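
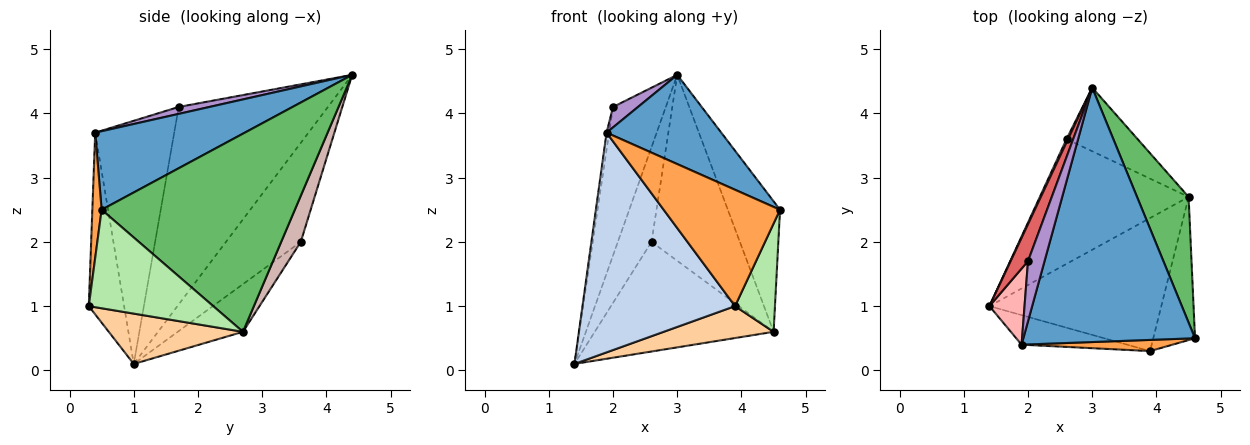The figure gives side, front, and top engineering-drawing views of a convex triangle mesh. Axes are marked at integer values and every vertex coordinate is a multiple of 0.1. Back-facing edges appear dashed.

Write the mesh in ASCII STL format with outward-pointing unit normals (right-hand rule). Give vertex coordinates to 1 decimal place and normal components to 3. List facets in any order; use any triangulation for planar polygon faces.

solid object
 facet normal 0.396 -0.304 0.866
  outer loop
   vertex 1.9 0.4 3.7
   vertex 4.6 0.5 2.5
   vertex 3.0 4.4 4.6
  endloop
 endfacet
 facet normal -0.224 -0.966 -0.130
  outer loop
   vertex 1.9 0.4 3.7
   vertex 1.4 1.0 0.1
   vertex 3.9 0.3 1.0
  endloop
 endfacet
 facet normal 0.079 -0.992 0.095
  outer loop
   vertex 1.9 0.4 3.7
   vertex 3.9 0.3 1.0
   vertex 4.6 0.5 2.5
  endloop
 endfacet
 facet normal 0.274 -0.224 -0.935
  outer loop
   vertex 4.5 2.7 0.6
   vertex 3.9 0.3 1.0
   vertex 1.4 1.0 0.1
  endloop
 endfacet
 facet normal 0.936 0.253 0.244
  outer loop
   vertex 4.5 2.7 0.6
   vertex 3.0 4.4 4.6
   vertex 4.6 0.5 2.5
  endloop
 endfacet
 facet normal 0.883 -0.283 -0.374
  outer loop
   vertex 4.5 2.7 0.6
   vertex 4.6 0.5 2.5
   vertex 3.9 0.3 1.0
  endloop
 endfacet
 facet normal -0.939 0.333 0.083
  outer loop
   vertex 2.0 1.7 4.1
   vertex 3.0 4.4 4.6
   vertex 1.4 1.0 0.1
  endloop
 endfacet
 facet normal -0.989 0.032 0.143
  outer loop
   vertex 2.0 1.7 4.1
   vertex 1.4 1.0 0.1
   vertex 1.9 0.4 3.7
  endloop
 endfacet
 facet normal 0.368 -0.299 0.881
  outer loop
   vertex 2.0 1.7 4.1
   vertex 1.9 0.4 3.7
   vertex 3.0 4.4 4.6
  endloop
 endfacet
 facet normal -0.912 0.411 0.014
  outer loop
   vertex 2.6 3.6 2.0
   vertex 1.4 1.0 0.1
   vertex 3.0 4.4 4.6
  endloop
 endfacet
 facet normal -0.234 0.642 -0.730
  outer loop
   vertex 2.6 3.6 2.0
   vertex 4.5 2.7 0.6
   vertex 1.4 1.0 0.1
  endloop
 endfacet
 facet normal 0.205 0.926 -0.317
  outer loop
   vertex 2.6 3.6 2.0
   vertex 3.0 4.4 4.6
   vertex 4.5 2.7 0.6
  endloop
 endfacet
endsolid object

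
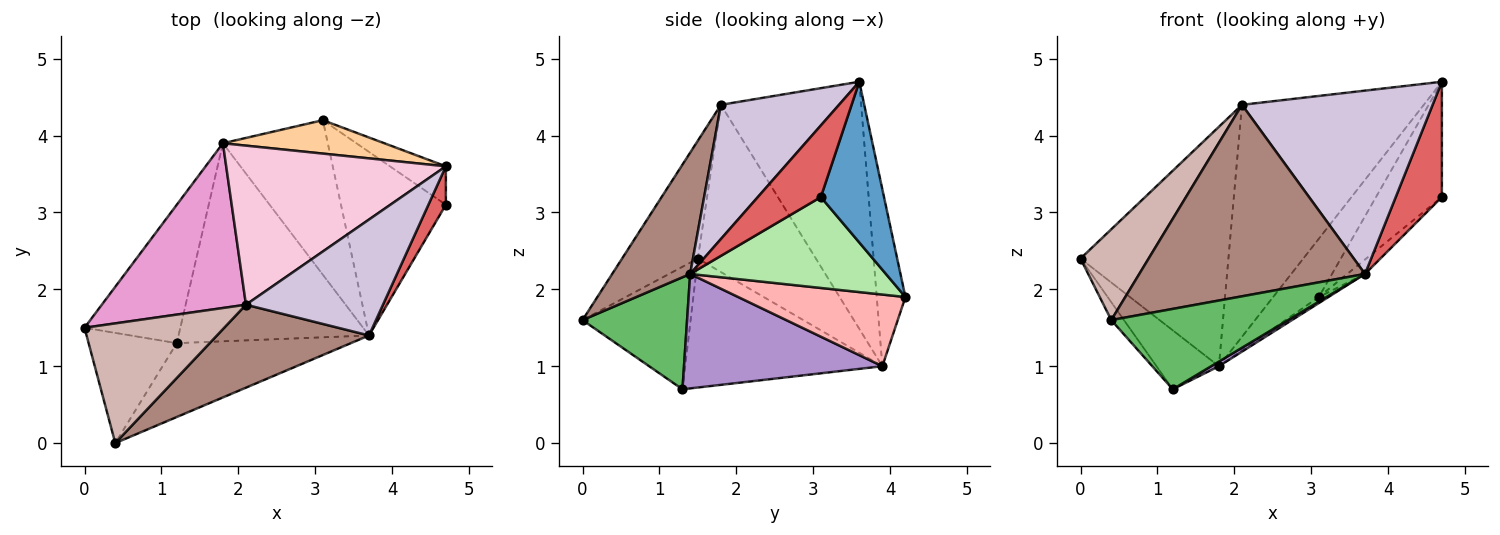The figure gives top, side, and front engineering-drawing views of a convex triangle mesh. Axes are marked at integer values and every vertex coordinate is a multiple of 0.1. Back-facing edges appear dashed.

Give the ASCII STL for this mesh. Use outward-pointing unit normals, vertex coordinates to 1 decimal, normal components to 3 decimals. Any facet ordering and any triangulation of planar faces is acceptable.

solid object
 facet normal 0.673 0.702 -0.234
  outer loop
   vertex 4.7 3.6 4.7
   vertex 4.7 3.1 3.2
   vertex 3.1 4.2 1.9
  endloop
 endfacet
 facet normal -0.808 0.095 -0.582
  outer loop
   vertex 0.4 0.0 1.6
   vertex 0.0 1.5 2.4
   vertex 1.2 1.3 0.7
  endloop
 endfacet
 facet normal -0.778 0.246 -0.578
  outer loop
   vertex 1.8 3.9 1.0
   vertex 1.2 1.3 0.7
   vertex 0.0 1.5 2.4
  endloop
 endfacet
 facet normal -0.478 0.762 0.437
  outer loop
   vertex 1.8 3.9 1.0
   vertex 4.7 3.6 4.7
   vertex 3.1 4.2 1.9
  endloop
 endfacet
 facet normal 0.399 -0.675 -0.620
  outer loop
   vertex 3.7 1.4 2.2
   vertex 0.4 0.0 1.6
   vertex 1.2 1.3 0.7
  endloop
 endfacet
 facet normal 0.654 0.059 -0.754
  outer loop
   vertex 3.7 1.4 2.2
   vertex 3.1 4.2 1.9
   vertex 4.7 3.1 3.2
  endloop
 endfacet
 facet normal 0.792 -0.579 0.193
  outer loop
   vertex 3.7 1.4 2.2
   vertex 4.7 3.1 3.2
   vertex 4.7 3.6 4.7
  endloop
 endfacet
 facet normal 0.564 0.032 -0.825
  outer loop
   vertex 3.7 1.4 2.2
   vertex 1.8 3.9 1.0
   vertex 3.1 4.2 1.9
  endloop
 endfacet
 facet normal 0.515 -0.020 -0.857
  outer loop
   vertex 3.7 1.4 2.2
   vertex 1.2 1.3 0.7
   vertex 1.8 3.9 1.0
  endloop
 endfacet
 facet normal 0.464 -0.749 0.473
  outer loop
   vertex 2.1 1.8 4.4
   vertex 3.7 1.4 2.2
   vertex 4.7 3.6 4.7
  endloop
 endfacet
 facet normal 0.302 -0.875 0.379
  outer loop
   vertex 2.1 1.8 4.4
   vertex 0.4 0.0 1.6
   vertex 3.7 1.4 2.2
  endloop
 endfacet
 facet normal -0.558 -0.501 0.661
  outer loop
   vertex 2.1 1.8 4.4
   vertex 0.0 1.5 2.4
   vertex 0.4 0.0 1.6
  endloop
 endfacet
 facet normal -0.549 0.688 0.474
  outer loop
   vertex 2.1 1.8 4.4
   vertex 1.8 3.9 1.0
   vertex 0.0 1.5 2.4
  endloop
 endfacet
 facet normal -0.537 0.696 0.477
  outer loop
   vertex 2.1 1.8 4.4
   vertex 4.7 3.6 4.7
   vertex 1.8 3.9 1.0
  endloop
 endfacet
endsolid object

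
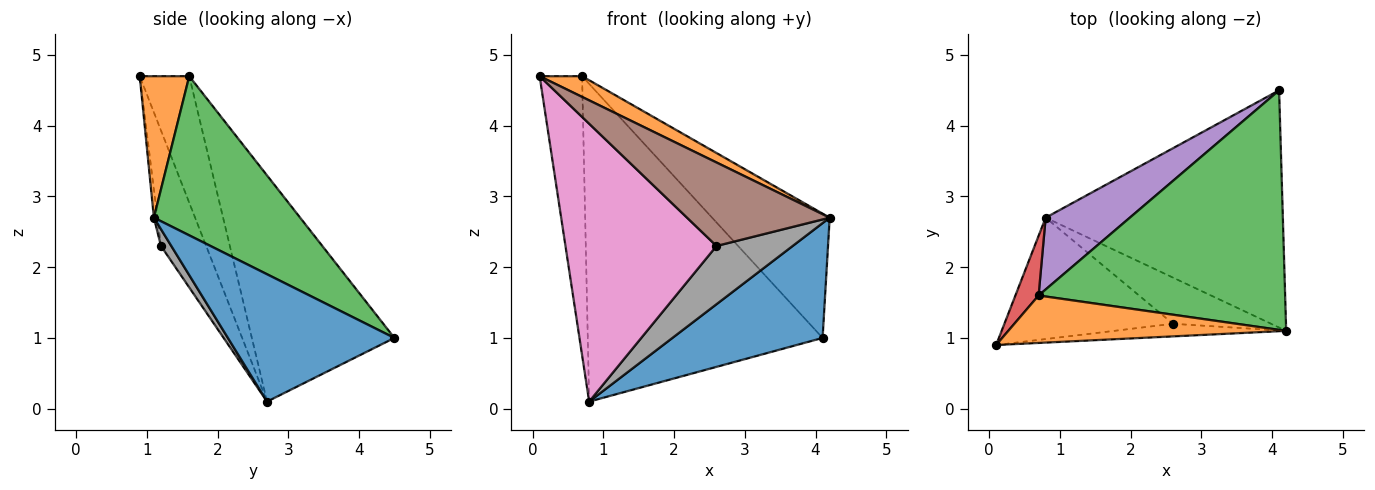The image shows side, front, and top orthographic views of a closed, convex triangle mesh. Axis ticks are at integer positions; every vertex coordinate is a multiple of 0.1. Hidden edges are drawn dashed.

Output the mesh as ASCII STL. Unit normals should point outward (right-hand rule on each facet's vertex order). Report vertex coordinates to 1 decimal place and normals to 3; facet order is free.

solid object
 facet normal 0.435 -0.392 -0.810
  outer loop
   vertex 0.8 2.7 0.1
   vertex 4.1 4.5 1.0
   vertex 4.2 1.1 2.7
  endloop
 endfacet
 facet normal 0.423 -0.362 0.831
  outer loop
   vertex 0.7 1.6 4.7
   vertex 0.1 0.9 4.7
   vertex 4.2 1.1 2.7
  endloop
 endfacet
 facet normal 0.497 0.400 0.770
  outer loop
   vertex 0.7 1.6 4.7
   vertex 4.2 1.1 2.7
   vertex 4.1 4.5 1.0
  endloop
 endfacet
 facet normal -0.752 0.645 0.138
  outer loop
   vertex 0.7 1.6 4.7
   vertex 0.8 2.7 0.1
   vertex 0.1 0.9 4.7
  endloop
 endfacet
 facet normal -0.510 0.839 0.190
  outer loop
   vertex 0.7 1.6 4.7
   vertex 4.1 4.5 1.0
   vertex 0.8 2.7 0.1
  endloop
 endfacet
 facet normal -0.025 -0.989 -0.149
  outer loop
   vertex 2.6 1.2 2.3
   vertex 4.2 1.1 2.7
   vertex 0.1 0.9 4.7
  endloop
 endfacet
 facet normal -0.265 -0.884 -0.386
  outer loop
   vertex 2.6 1.2 2.3
   vertex 0.1 0.9 4.7
   vertex 0.8 2.7 0.1
  endloop
 endfacet
 facet normal 0.106 -0.779 -0.618
  outer loop
   vertex 2.6 1.2 2.3
   vertex 0.8 2.7 0.1
   vertex 4.2 1.1 2.7
  endloop
 endfacet
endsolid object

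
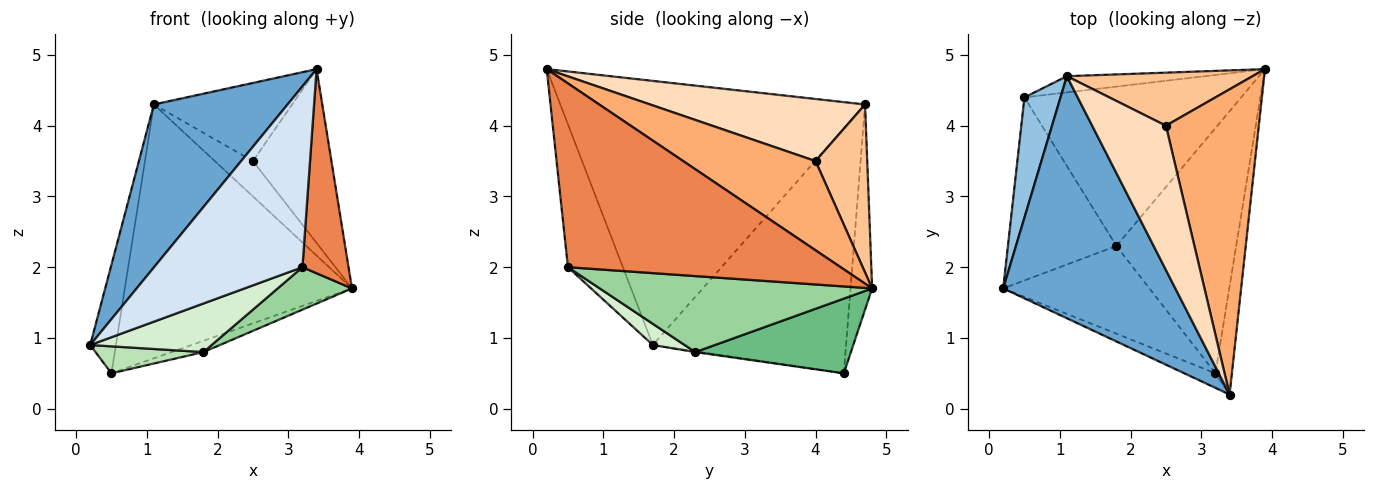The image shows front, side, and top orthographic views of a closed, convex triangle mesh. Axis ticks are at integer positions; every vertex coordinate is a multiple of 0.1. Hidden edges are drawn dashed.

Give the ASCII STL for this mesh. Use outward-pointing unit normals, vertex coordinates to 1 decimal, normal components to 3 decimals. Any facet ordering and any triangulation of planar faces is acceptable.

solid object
 facet normal -0.786 -0.345 0.513
  outer loop
   vertex 1.1 4.7 4.3
   vertex 0.2 1.7 0.9
   vertex 3.4 0.2 4.8
  endloop
 endfacet
 facet normal -0.981 0.130 0.145
  outer loop
   vertex 1.1 4.7 4.3
   vertex 0.5 4.4 0.5
   vertex 0.2 1.7 0.9
  endloop
 endfacet
 facet normal -0.094 0.993 -0.064
  outer loop
   vertex 1.1 4.7 4.3
   vertex 3.9 4.8 1.7
   vertex 0.5 4.4 0.5
  endloop
 endfacet
 facet normal -0.346 -0.935 -0.075
  outer loop
   vertex 3.2 0.5 2.0
   vertex 3.4 0.2 4.8
   vertex 0.2 1.7 0.9
  endloop
 endfacet
 facet normal 0.982 -0.166 -0.088
  outer loop
   vertex 3.2 0.5 2.0
   vertex 3.9 4.8 1.7
   vertex 3.4 0.2 4.8
  endloop
 endfacet
 facet normal 0.641 0.380 0.667
  outer loop
   vertex 2.5 4.0 3.5
   vertex 3.4 0.2 4.8
   vertex 3.9 4.8 1.7
  endloop
 endfacet
 facet normal 0.601 0.443 0.665
  outer loop
   vertex 2.5 4.0 3.5
   vertex 3.9 4.8 1.7
   vertex 1.1 4.7 4.3
  endloop
 endfacet
 facet normal 0.595 0.383 0.707
  outer loop
   vertex 2.5 4.0 3.5
   vertex 1.1 4.7 4.3
   vertex 3.4 0.2 4.8
  endloop
 endfacet
 facet normal 0.325 0.067 -0.943
  outer loop
   vertex 1.8 2.3 0.8
   vertex 0.5 4.4 0.5
   vertex 3.9 4.8 1.7
  endloop
 endfacet
 facet normal 0.530 -0.145 -0.835
  outer loop
   vertex 1.8 2.3 0.8
   vertex 3.9 4.8 1.7
   vertex 3.2 0.5 2.0
  endloop
 endfacet
 facet normal -0.007 -0.146 -0.989
  outer loop
   vertex 1.8 2.3 0.8
   vertex 0.2 1.7 0.9
   vertex 0.5 4.4 0.5
  endloop
 endfacet
 facet normal 0.126 -0.481 -0.868
  outer loop
   vertex 1.8 2.3 0.8
   vertex 3.2 0.5 2.0
   vertex 0.2 1.7 0.9
  endloop
 endfacet
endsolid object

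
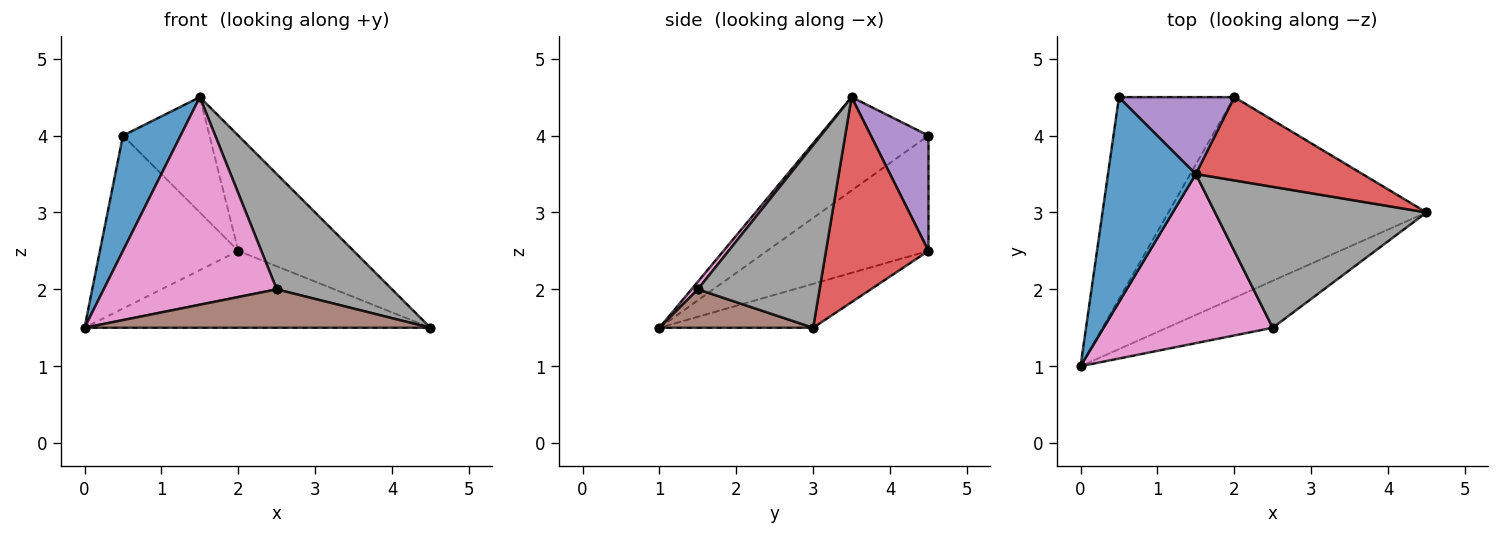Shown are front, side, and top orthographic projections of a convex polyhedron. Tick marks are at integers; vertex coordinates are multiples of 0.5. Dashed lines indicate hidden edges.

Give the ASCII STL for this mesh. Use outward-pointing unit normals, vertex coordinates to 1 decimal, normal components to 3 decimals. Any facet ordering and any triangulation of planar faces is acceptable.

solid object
 facet normal -0.679 -0.360 0.639
  outer loop
   vertex 1.5 3.5 4.5
   vertex 0.5 4.5 4.0
   vertex 0.0 1.0 1.5
  endloop
 endfacet
 facet normal -0.157 0.353 -0.922
  outer loop
   vertex 2.0 4.5 2.5
   vertex 4.5 3.0 1.5
   vertex 0.0 1.0 1.5
  endloop
 endfacet
 facet normal -0.605 0.518 -0.605
  outer loop
   vertex 2.0 4.5 2.5
   vertex 0.0 1.0 1.5
   vertex 0.5 4.5 4.0
  endloop
 endfacet
 facet normal 0.585 0.658 0.475
  outer loop
   vertex 2.0 4.5 2.5
   vertex 1.5 3.5 4.5
   vertex 4.5 3.0 1.5
  endloop
 endfacet
 facet normal 0.485 0.728 0.485
  outer loop
   vertex 2.0 4.5 2.5
   vertex 0.5 4.5 4.0
   vertex 1.5 3.5 4.5
  endloop
 endfacet
 facet normal 0.271 -0.610 -0.745
  outer loop
   vertex 2.5 1.5 2.0
   vertex 0.0 1.0 1.5
   vertex 4.5 3.0 1.5
  endloop
 endfacet
 facet normal 0.029 -0.775 0.631
  outer loop
   vertex 2.5 1.5 2.0
   vertex 1.5 3.5 4.5
   vertex 0.0 1.0 1.5
  endloop
 endfacet
 facet normal 0.556 -0.526 0.643
  outer loop
   vertex 2.5 1.5 2.0
   vertex 4.5 3.0 1.5
   vertex 1.5 3.5 4.5
  endloop
 endfacet
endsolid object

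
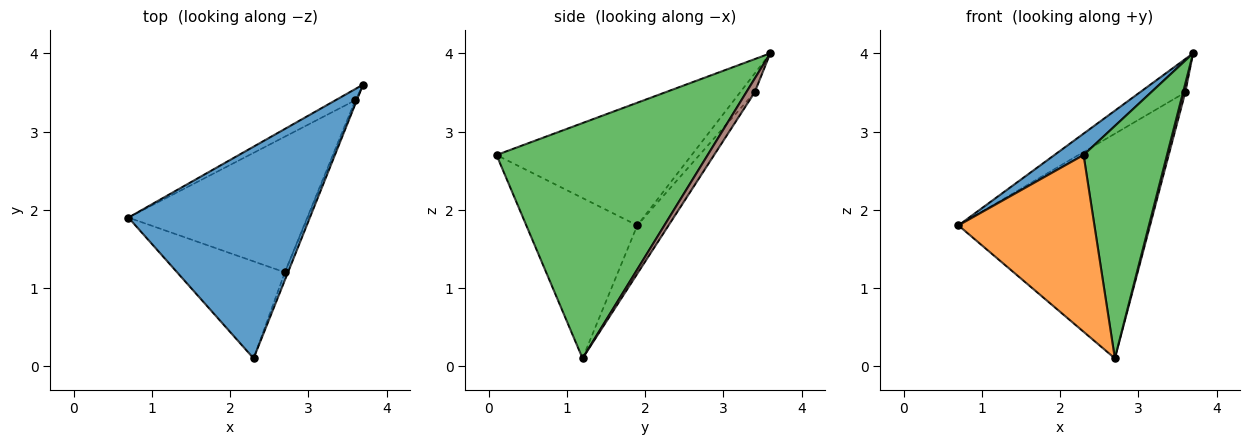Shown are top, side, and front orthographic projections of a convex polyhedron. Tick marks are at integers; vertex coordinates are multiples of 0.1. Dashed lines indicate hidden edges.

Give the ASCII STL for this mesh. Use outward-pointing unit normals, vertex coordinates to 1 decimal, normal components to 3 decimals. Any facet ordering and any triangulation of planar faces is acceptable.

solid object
 facet normal -0.558 -0.083 0.826
  outer loop
   vertex 2.3 0.1 2.7
   vertex 3.7 3.6 4.0
   vertex 0.7 1.9 1.8
  endloop
 endfacet
 facet normal -0.582 -0.713 -0.391
  outer loop
   vertex 2.7 1.2 0.1
   vertex 2.3 0.1 2.7
   vertex 0.7 1.9 1.8
  endloop
 endfacet
 facet normal 0.930 -0.367 -0.012
  outer loop
   vertex 2.7 1.2 0.1
   vertex 3.7 3.6 4.0
   vertex 2.3 0.1 2.7
  endloop
 endfacet
 facet normal -0.291 0.907 -0.305
  outer loop
   vertex 3.6 3.4 3.5
   vertex 0.7 1.9 1.8
   vertex 3.7 3.6 4.0
  endloop
 endfacet
 facet normal -0.138 0.848 -0.512
  outer loop
   vertex 3.6 3.4 3.5
   vertex 2.7 1.2 0.1
   vertex 0.7 1.9 1.8
  endloop
 endfacet
 facet normal 0.963 -0.252 -0.092
  outer loop
   vertex 3.6 3.4 3.5
   vertex 3.7 3.6 4.0
   vertex 2.7 1.2 0.1
  endloop
 endfacet
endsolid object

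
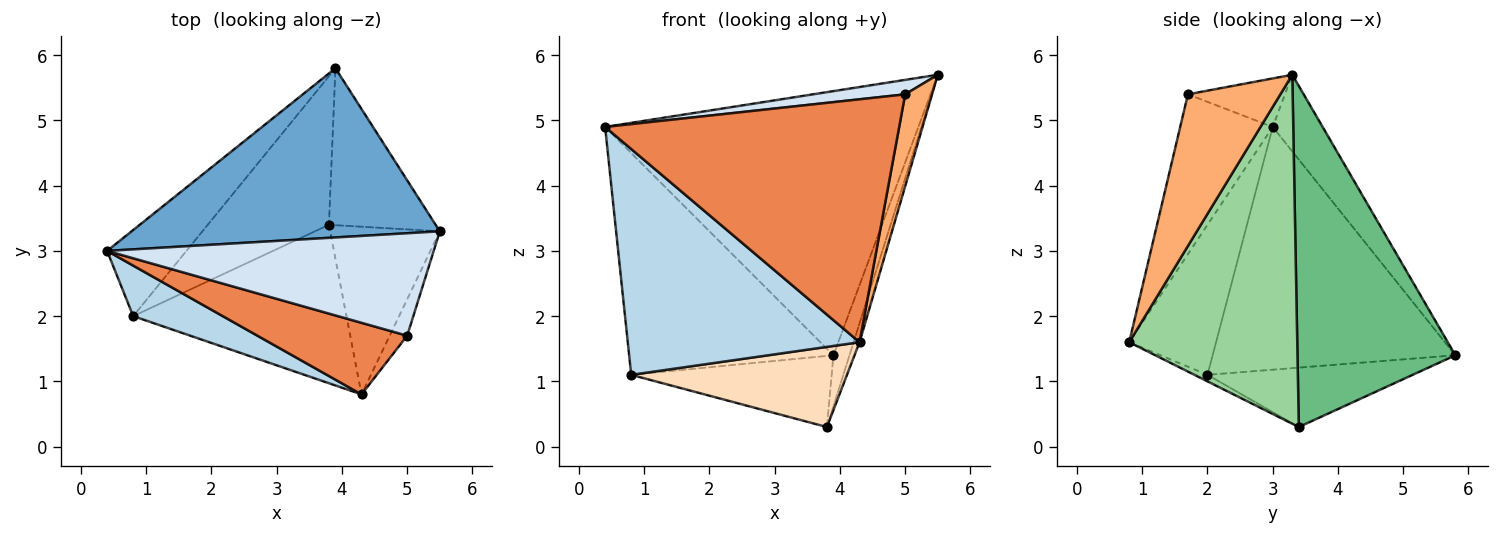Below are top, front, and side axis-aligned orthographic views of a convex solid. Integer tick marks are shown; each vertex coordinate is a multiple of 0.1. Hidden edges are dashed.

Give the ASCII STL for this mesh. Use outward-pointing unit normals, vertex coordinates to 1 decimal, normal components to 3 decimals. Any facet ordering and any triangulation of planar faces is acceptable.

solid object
 facet normal -0.133 0.835 0.535
  outer loop
   vertex 3.9 5.8 1.4
   vertex 0.4 3.0 4.9
   vertex 5.5 3.3 5.7
  endloop
 endfacet
 facet normal -0.742 0.625 -0.243
  outer loop
   vertex 0.8 2.0 1.1
   vertex 0.4 3.0 4.9
   vertex 3.9 5.8 1.4
  endloop
 endfacet
 facet normal -0.344 -0.916 0.205
  outer loop
   vertex 0.8 2.0 1.1
   vertex 4.3 0.8 1.6
   vertex 0.4 3.0 4.9
  endloop
 endfacet
 facet normal -0.146 -0.138 0.980
  outer loop
   vertex 5.0 1.7 5.4
   vertex 5.5 3.3 5.7
   vertex 0.4 3.0 4.9
  endloop
 endfacet
 facet normal -0.289 -0.918 0.271
  outer loop
   vertex 5.0 1.7 5.4
   vertex 0.4 3.0 4.9
   vertex 4.3 0.8 1.6
  endloop
 endfacet
 facet normal 0.954 -0.278 -0.110
  outer loop
   vertex 5.0 1.7 5.4
   vertex 4.3 0.8 1.6
   vertex 5.5 3.3 5.7
  endloop
 endfacet
 facet normal -0.404 0.395 -0.825
  outer loop
   vertex 3.8 3.4 0.3
   vertex 0.8 2.0 1.1
   vertex 3.9 5.8 1.4
  endloop
 endfacet
 facet normal -0.027 -0.451 -0.892
  outer loop
   vertex 3.8 3.4 0.3
   vertex 4.3 0.8 1.6
   vertex 0.8 2.0 1.1
  endloop
 endfacet
 facet normal 0.950 0.097 -0.297
  outer loop
   vertex 3.8 3.4 0.3
   vertex 3.9 5.8 1.4
   vertex 5.5 3.3 5.7
  endloop
 endfacet
 facet normal 0.953 0.034 -0.300
  outer loop
   vertex 3.8 3.4 0.3
   vertex 5.5 3.3 5.7
   vertex 4.3 0.8 1.6
  endloop
 endfacet
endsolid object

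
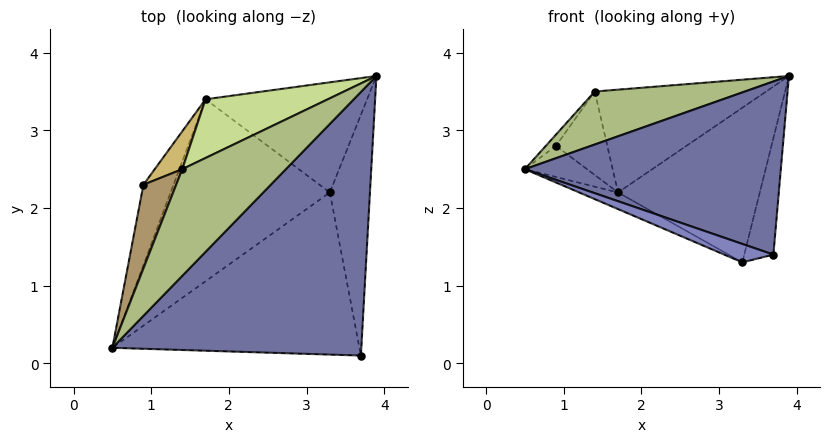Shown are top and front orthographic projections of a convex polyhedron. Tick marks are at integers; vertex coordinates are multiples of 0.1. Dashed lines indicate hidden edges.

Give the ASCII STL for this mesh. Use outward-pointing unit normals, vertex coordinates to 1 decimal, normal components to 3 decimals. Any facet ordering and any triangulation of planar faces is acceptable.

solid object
 facet normal 0.261 -0.530 0.807
  outer loop
   vertex 3.7 0.1 1.4
   vertex 3.9 3.7 3.7
   vertex 0.5 0.2 2.5
  endloop
 endfacet
 facet normal -0.326 -0.107 -0.939
  outer loop
   vertex 3.3 2.2 1.3
   vertex 3.7 0.1 1.4
   vertex 0.5 0.2 2.5
  endloop
 endfacet
 facet normal 0.929 0.161 -0.333
  outer loop
   vertex 3.3 2.2 1.3
   vertex 3.9 3.7 3.7
   vertex 3.7 0.1 1.4
  endloop
 endfacet
 facet normal -0.441 0.082 -0.894
  outer loop
   vertex 1.7 3.4 2.2
   vertex 3.3 2.2 1.3
   vertex 0.5 0.2 2.5
  endloop
 endfacet
 facet normal 0.274 0.783 -0.558
  outer loop
   vertex 1.7 3.4 2.2
   vertex 3.9 3.7 3.7
   vertex 3.3 2.2 1.3
  endloop
 endfacet
 facet normal 0.141 -0.440 0.887
  outer loop
   vertex 1.4 2.5 3.5
   vertex 0.5 0.2 2.5
   vertex 3.9 3.7 3.7
  endloop
 endfacet
 facet normal -0.415 0.790 0.451
  outer loop
   vertex 1.4 2.5 3.5
   vertex 3.9 3.7 3.7
   vertex 1.7 3.4 2.2
  endloop
 endfacet
 facet normal -0.767 0.232 -0.598
  outer loop
   vertex 0.9 2.3 2.8
   vertex 1.7 3.4 2.2
   vertex 0.5 0.2 2.5
  endloop
 endfacet
 facet normal -0.822 0.076 0.565
  outer loop
   vertex 0.9 2.3 2.8
   vertex 0.5 0.2 2.5
   vertex 1.4 2.5 3.5
  endloop
 endfacet
 facet normal -0.686 0.663 0.301
  outer loop
   vertex 0.9 2.3 2.8
   vertex 1.4 2.5 3.5
   vertex 1.7 3.4 2.2
  endloop
 endfacet
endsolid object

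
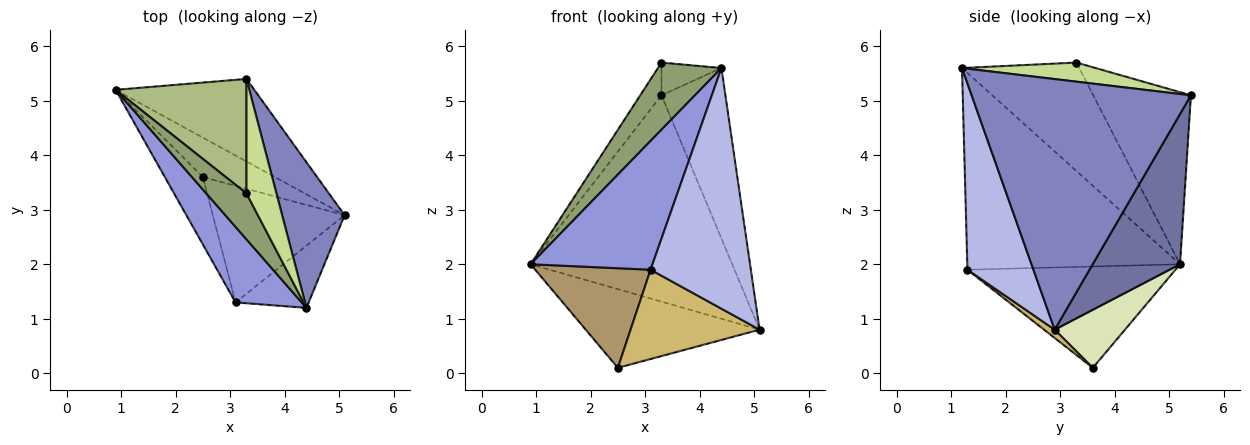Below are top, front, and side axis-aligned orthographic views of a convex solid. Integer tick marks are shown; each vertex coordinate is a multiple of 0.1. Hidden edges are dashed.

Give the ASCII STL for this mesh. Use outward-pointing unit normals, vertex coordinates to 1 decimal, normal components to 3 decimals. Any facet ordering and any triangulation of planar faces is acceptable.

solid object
 facet normal 0.373 0.861 -0.345
  outer loop
   vertex 3.3 5.4 5.1
   vertex 5.1 2.9 0.8
   vertex 0.9 5.2 2.0
  endloop
 endfacet
 facet normal 0.934 0.272 0.233
  outer loop
   vertex 3.3 5.4 5.1
   vertex 4.4 1.2 5.6
   vertex 5.1 2.9 0.8
  endloop
 endfacet
 facet normal -0.833 -0.477 0.280
  outer loop
   vertex 3.1 1.3 1.9
   vertex 4.4 1.2 5.6
   vertex 0.9 5.2 2.0
  endloop
 endfacet
 facet normal 0.537 -0.817 -0.211
  outer loop
   vertex 3.1 1.3 1.9
   vertex 5.1 2.9 0.8
   vertex 4.4 1.2 5.6
  endloop
 endfacet
 facet normal -0.836 -0.453 0.310
  outer loop
   vertex 3.3 3.3 5.7
   vertex 0.9 5.2 2.0
   vertex 4.4 1.2 5.6
  endloop
 endfacet
 facet normal -0.784 0.170 0.596
  outer loop
   vertex 3.3 3.3 5.7
   vertex 3.3 5.4 5.1
   vertex 0.9 5.2 2.0
  endloop
 endfacet
 facet normal 0.522 0.234 0.820
  outer loop
   vertex 3.3 3.3 5.7
   vertex 4.4 1.2 5.6
   vertex 3.3 5.4 5.1
  endloop
 endfacet
 facet normal 0.340 0.841 -0.422
  outer loop
   vertex 2.5 3.6 0.1
   vertex 0.9 5.2 2.0
   vertex 5.1 2.9 0.8
  endloop
 endfacet
 facet normal -0.831 -0.461 -0.312
  outer loop
   vertex 2.5 3.6 0.1
   vertex 3.1 1.3 1.9
   vertex 0.9 5.2 2.0
  endloop
 endfacet
 facet normal 0.050 -0.607 -0.793
  outer loop
   vertex 2.5 3.6 0.1
   vertex 5.1 2.9 0.8
   vertex 3.1 1.3 1.9
  endloop
 endfacet
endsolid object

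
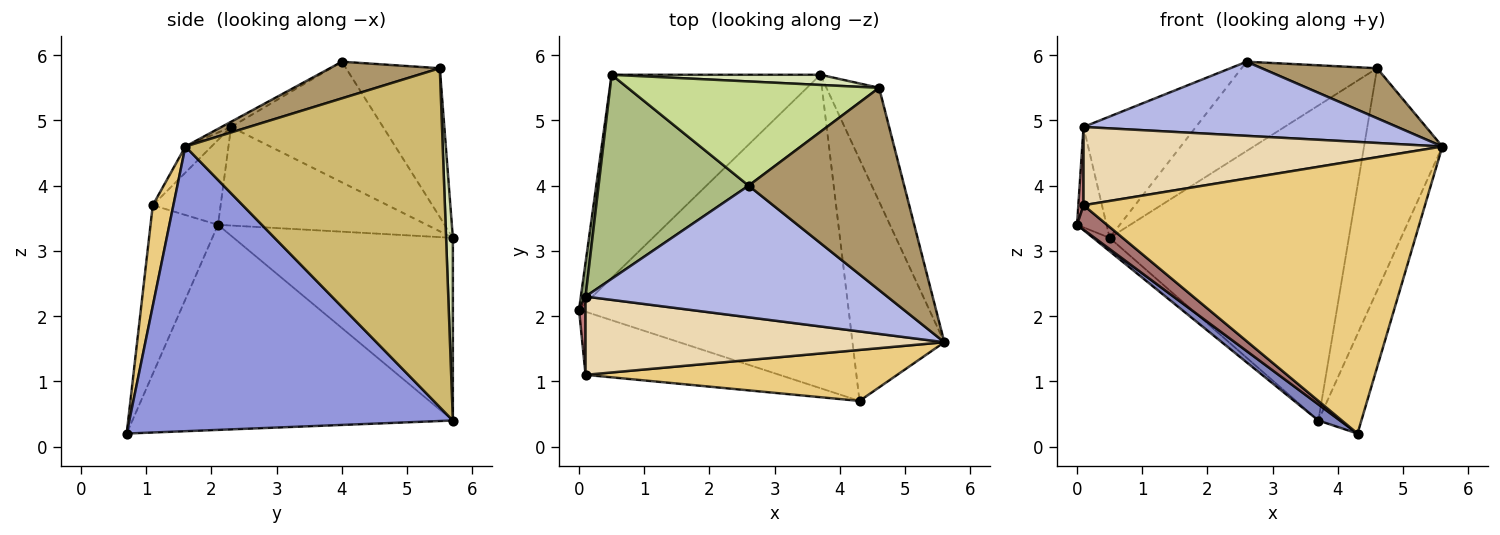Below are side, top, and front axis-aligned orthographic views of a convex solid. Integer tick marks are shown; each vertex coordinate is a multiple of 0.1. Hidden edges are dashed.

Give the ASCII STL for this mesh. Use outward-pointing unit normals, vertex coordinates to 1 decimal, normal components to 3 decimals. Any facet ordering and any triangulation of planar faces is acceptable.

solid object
 facet normal -0.658 0.050 -0.752
  outer loop
   vertex 3.7 5.7 0.4
   vertex 0.0 2.1 3.4
   vertex 0.5 5.7 3.2
  endloop
 endfacet
 facet normal -0.605 -0.041 -0.795
  outer loop
   vertex 3.7 5.7 0.4
   vertex 4.3 0.7 0.2
   vertex 0.0 2.1 3.4
  endloop
 endfacet
 facet normal 0.944 0.125 -0.305
  outer loop
   vertex 3.7 5.7 0.4
   vertex 5.6 1.6 4.6
   vertex 4.3 0.7 0.2
  endloop
 endfacet
 facet normal -0.015 -0.491 0.871
  outer loop
   vertex 0.1 2.3 4.9
   vertex 5.6 1.6 4.6
   vertex 2.6 4.0 5.9
  endloop
 endfacet
 facet normal -0.989 0.140 0.047
  outer loop
   vertex 0.1 2.3 4.9
   vertex 0.5 5.7 3.2
   vertex 0.0 2.1 3.4
  endloop
 endfacet
 facet normal -0.569 0.420 0.707
  outer loop
   vertex 0.1 2.3 4.9
   vertex 2.6 4.0 5.9
   vertex 0.5 5.7 3.2
  endloop
 endfacet
 facet normal -0.410 0.593 0.693
  outer loop
   vertex 4.6 5.5 5.8
   vertex 0.5 5.7 3.2
   vertex 2.6 4.0 5.9
  endloop
 endfacet
 facet normal 0.028 0.999 0.032
  outer loop
   vertex 4.6 5.5 5.8
   vertex 3.7 5.7 0.4
   vertex 0.5 5.7 3.2
  endloop
 endfacet
 facet normal 0.223 -0.234 0.946
  outer loop
   vertex 4.6 5.5 5.8
   vertex 2.6 4.0 5.9
   vertex 5.6 1.6 4.6
  endloop
 endfacet
 facet normal 0.946 0.288 -0.147
  outer loop
   vertex 4.6 5.5 5.8
   vertex 5.6 1.6 4.6
   vertex 3.7 5.7 0.4
  endloop
 endfacet
 facet normal 0.059 -0.981 0.183
  outer loop
   vertex 0.1 1.1 3.7
   vertex 4.3 0.7 0.2
   vertex 5.6 1.6 4.6
  endloop
 endfacet
 facet normal -0.051 -0.706 0.706
  outer loop
   vertex 0.1 1.1 3.7
   vertex 5.6 1.6 4.6
   vertex 0.1 2.3 4.9
  endloop
 endfacet
 facet normal -0.630 -0.280 -0.724
  outer loop
   vertex 0.1 1.1 3.7
   vertex 0.0 2.1 3.4
   vertex 4.3 0.7 0.2
  endloop
 endfacet
 facet normal -0.994 -0.076 0.076
  outer loop
   vertex 0.1 1.1 3.7
   vertex 0.1 2.3 4.9
   vertex 0.0 2.1 3.4
  endloop
 endfacet
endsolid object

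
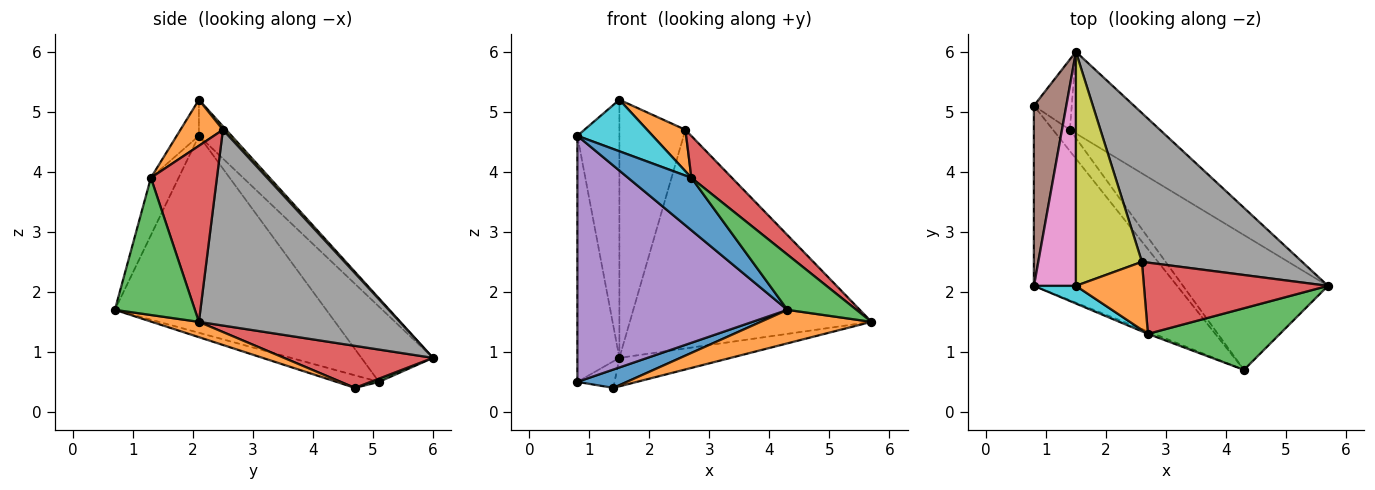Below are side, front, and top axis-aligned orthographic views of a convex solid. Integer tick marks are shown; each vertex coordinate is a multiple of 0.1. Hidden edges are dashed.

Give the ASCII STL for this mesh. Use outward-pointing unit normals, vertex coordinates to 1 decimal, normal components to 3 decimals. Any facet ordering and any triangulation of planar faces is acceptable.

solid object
 facet normal -0.490 -0.570 -0.660
  outer loop
   vertex 1.4 4.7 0.4
   vertex 4.3 0.7 1.7
   vertex 0.8 5.1 0.5
  endloop
 endfacet
 facet normal 0.102 -0.240 -0.965
  outer loop
   vertex 1.4 4.7 0.4
   vertex 5.7 2.1 1.5
   vertex 4.3 0.7 1.7
  endloop
 endfacet
 facet normal 0.080 0.353 -0.932
  outer loop
   vertex 1.4 4.7 0.4
   vertex 0.8 5.1 0.5
   vertex 1.5 6.0 0.9
  endloop
 endfacet
 facet normal 0.403 0.301 -0.864
  outer loop
   vertex 1.4 4.7 0.4
   vertex 1.5 6.0 0.9
   vertex 5.7 2.1 1.5
  endloop
 endfacet
 facet normal -0.630 -0.626 -0.458
  outer loop
   vertex 0.8 2.1 4.6
   vertex 0.8 5.1 0.5
   vertex 4.3 0.7 1.7
  endloop
 endfacet
 facet normal -0.809 0.475 0.347
  outer loop
   vertex 0.8 2.1 4.6
   vertex 1.5 6.0 0.9
   vertex 0.8 5.1 0.5
  endloop
 endfacet
 facet normal -0.499 0.642 0.582
  outer loop
   vertex 0.8 2.1 4.6
   vertex 1.5 2.1 5.2
   vertex 1.5 6.0 0.9
  endloop
 endfacet
 facet normal 0.566 0.681 0.464
  outer loop
   vertex 2.6 2.5 4.7
   vertex 5.7 2.1 1.5
   vertex 1.5 6.0 0.9
  endloop
 endfacet
 facet normal 0.036 0.740 0.671
  outer loop
   vertex 2.6 2.5 4.7
   vertex 1.5 6.0 0.9
   vertex 1.5 2.1 5.2
  endloop
 endfacet
 facet normal -0.268 -0.911 0.313
  outer loop
   vertex 2.7 1.3 3.9
   vertex 1.5 2.1 5.2
   vertex 0.8 2.1 4.6
  endloop
 endfacet
 facet normal -0.401 -0.915 -0.042
  outer loop
   vertex 2.7 1.3 3.9
   vertex 0.8 2.1 4.6
   vertex 4.3 0.7 1.7
  endloop
 endfacet
 facet normal 0.500 -0.451 0.739
  outer loop
   vertex 2.7 1.3 3.9
   vertex 2.6 2.5 4.7
   vertex 1.5 2.1 5.2
  endloop
 endfacet
 facet normal 0.612 -0.528 0.589
  outer loop
   vertex 2.7 1.3 3.9
   vertex 4.3 0.7 1.7
   vertex 5.7 2.1 1.5
  endloop
 endfacet
 facet normal 0.636 -0.390 0.665
  outer loop
   vertex 2.7 1.3 3.9
   vertex 5.7 2.1 1.5
   vertex 2.6 2.5 4.7
  endloop
 endfacet
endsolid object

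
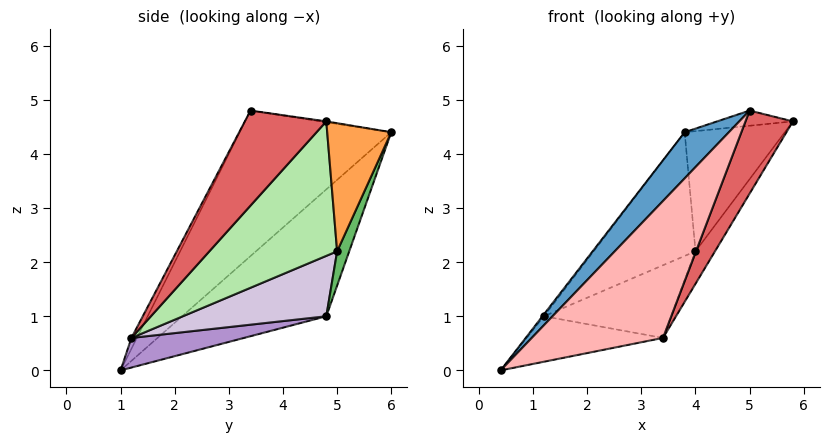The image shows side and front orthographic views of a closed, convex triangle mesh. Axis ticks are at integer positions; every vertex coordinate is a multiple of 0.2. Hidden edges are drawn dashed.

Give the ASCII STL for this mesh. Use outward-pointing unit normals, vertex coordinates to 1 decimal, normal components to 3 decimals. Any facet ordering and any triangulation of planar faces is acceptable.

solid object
 facet normal -0.659 -0.192 0.727
  outer loop
   vertex 5.0 3.4 4.8
   vertex 3.8 6.0 4.4
   vertex 0.4 1.0 0.0
  endloop
 endfacet
 facet normal -0.011 0.147 0.989
  outer loop
   vertex 5.0 3.4 4.8
   vertex 5.8 4.8 4.6
   vertex 3.8 6.0 4.4
  endloop
 endfacet
 facet normal 0.511 0.799 -0.317
  outer loop
   vertex 4.0 5.0 2.2
   vertex 3.8 6.0 4.4
   vertex 5.8 4.8 4.6
  endloop
 endfacet
 facet normal -0.796 0.008 0.606
  outer loop
   vertex 1.2 4.8 1.0
   vertex 0.4 1.0 0.0
   vertex 3.8 6.0 4.4
  endloop
 endfacet
 facet normal 0.108 0.909 -0.403
  outer loop
   vertex 1.2 4.8 1.0
   vertex 3.8 6.0 4.4
   vertex 4.0 5.0 2.2
  endloop
 endfacet
 facet normal 0.799 0.122 -0.589
  outer loop
   vertex 3.4 1.2 0.6
   vertex 4.0 5.0 2.2
   vertex 5.8 4.8 4.6
  endloop
 endfacet
 facet normal 0.862 -0.502 -0.065
  outer loop
   vertex 3.4 1.2 0.6
   vertex 5.8 4.8 4.6
   vertex 5.0 3.4 4.8
  endloop
 endfacet
 facet normal -0.036 -0.880 0.475
  outer loop
   vertex 3.4 1.2 0.6
   vertex 5.0 3.4 4.8
   vertex 0.4 1.0 0.0
  endloop
 endfacet
 facet normal 0.178 0.215 -0.960
  outer loop
   vertex 3.4 1.2 0.6
   vertex 0.4 1.0 0.0
   vertex 1.2 4.8 1.0
  endloop
 endfacet
 facet normal 0.355 0.315 -0.880
  outer loop
   vertex 3.4 1.2 0.6
   vertex 1.2 4.8 1.0
   vertex 4.0 5.0 2.2
  endloop
 endfacet
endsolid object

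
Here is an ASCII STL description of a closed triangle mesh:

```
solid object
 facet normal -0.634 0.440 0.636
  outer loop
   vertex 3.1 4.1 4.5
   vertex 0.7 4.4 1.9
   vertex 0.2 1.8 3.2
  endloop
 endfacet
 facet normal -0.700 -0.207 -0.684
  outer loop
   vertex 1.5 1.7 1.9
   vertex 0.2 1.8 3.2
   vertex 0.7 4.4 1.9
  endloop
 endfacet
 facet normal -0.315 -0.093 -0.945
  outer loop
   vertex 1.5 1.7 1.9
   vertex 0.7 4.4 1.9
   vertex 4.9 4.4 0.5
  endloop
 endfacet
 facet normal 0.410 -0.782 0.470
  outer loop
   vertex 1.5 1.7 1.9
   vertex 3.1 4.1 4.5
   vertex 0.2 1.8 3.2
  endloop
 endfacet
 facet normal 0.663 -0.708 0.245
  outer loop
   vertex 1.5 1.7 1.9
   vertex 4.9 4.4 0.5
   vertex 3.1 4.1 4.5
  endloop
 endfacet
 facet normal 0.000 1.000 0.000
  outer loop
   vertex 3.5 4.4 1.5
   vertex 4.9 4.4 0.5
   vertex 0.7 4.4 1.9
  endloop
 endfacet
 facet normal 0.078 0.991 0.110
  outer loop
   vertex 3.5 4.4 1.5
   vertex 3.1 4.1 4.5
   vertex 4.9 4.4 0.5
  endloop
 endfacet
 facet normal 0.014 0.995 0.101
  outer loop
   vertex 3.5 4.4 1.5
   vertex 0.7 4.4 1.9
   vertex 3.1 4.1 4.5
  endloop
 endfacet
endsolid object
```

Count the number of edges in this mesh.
12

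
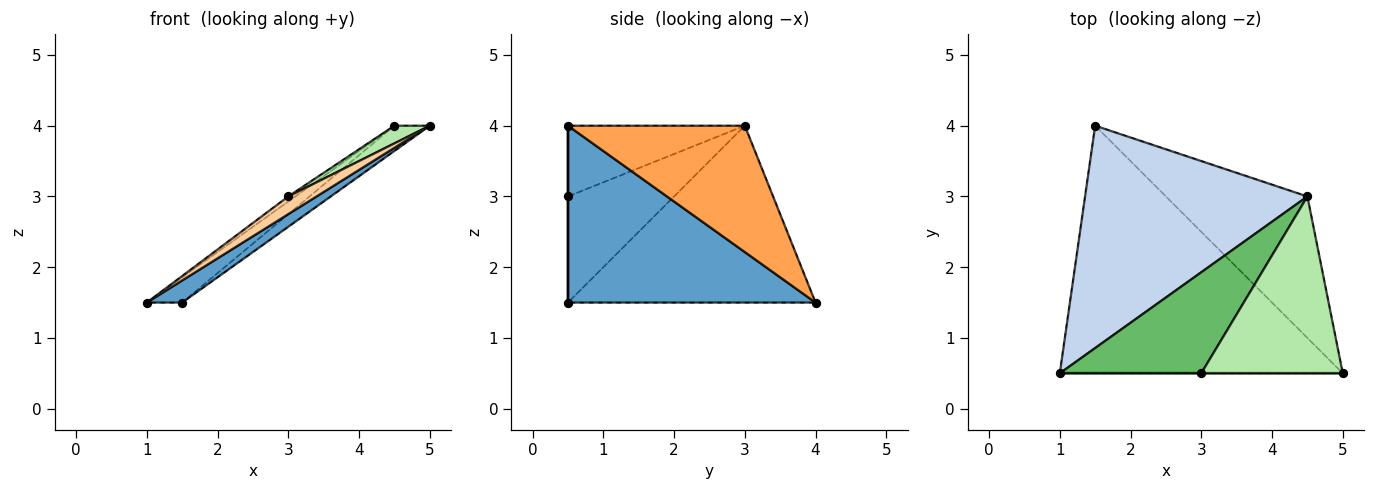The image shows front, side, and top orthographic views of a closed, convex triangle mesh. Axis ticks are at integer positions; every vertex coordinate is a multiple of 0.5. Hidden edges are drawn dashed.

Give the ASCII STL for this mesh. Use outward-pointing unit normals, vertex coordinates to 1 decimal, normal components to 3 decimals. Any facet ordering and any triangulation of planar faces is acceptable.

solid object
 facet normal 0.528 -0.075 -0.846
  outer loop
   vertex 1.5 4.0 1.5
   vertex 5.0 0.5 4.0
   vertex 1.0 0.5 1.5
  endloop
 endfacet
 facet normal -0.620 0.089 0.780
  outer loop
   vertex 4.5 3.0 4.0
   vertex 1.5 4.0 1.5
   vertex 1.0 0.5 1.5
  endloop
 endfacet
 facet normal 0.660 0.132 -0.739
  outer loop
   vertex 4.5 3.0 4.0
   vertex 5.0 0.5 4.0
   vertex 1.5 4.0 1.5
  endloop
 endfacet
 facet normal 0.000 -1.000 0.000
  outer loop
   vertex 3.0 0.5 3.0
   vertex 1.0 0.5 1.5
   vertex 5.0 0.5 4.0
  endloop
 endfacet
 facet normal -0.600 0.040 0.799
  outer loop
   vertex 3.0 0.5 3.0
   vertex 4.5 3.0 4.0
   vertex 1.0 0.5 1.5
  endloop
 endfacet
 facet normal -0.445 -0.089 0.891
  outer loop
   vertex 3.0 0.5 3.0
   vertex 5.0 0.5 4.0
   vertex 4.5 3.0 4.0
  endloop
 endfacet
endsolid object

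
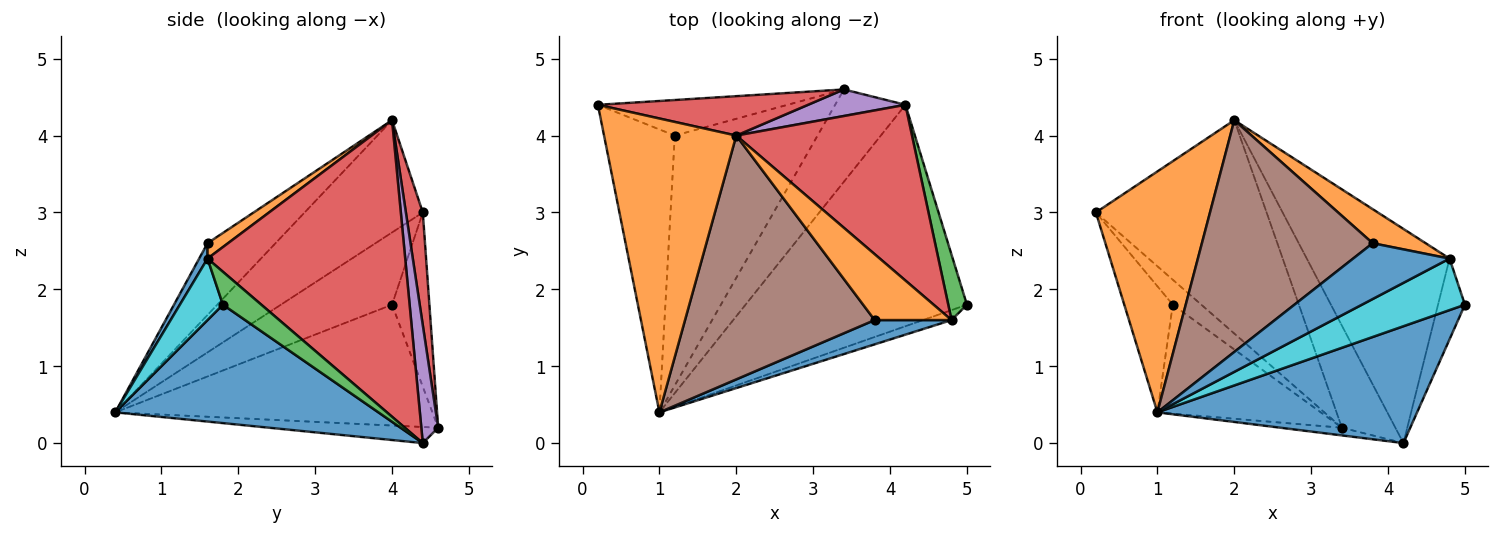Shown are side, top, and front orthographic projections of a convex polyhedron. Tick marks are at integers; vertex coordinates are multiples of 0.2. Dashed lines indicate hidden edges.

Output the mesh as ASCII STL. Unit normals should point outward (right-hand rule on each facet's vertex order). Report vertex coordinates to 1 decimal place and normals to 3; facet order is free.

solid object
 facet normal 0.428 -0.422 -0.799
  outer loop
   vertex 4.2 4.4 0.0
   vertex 5.0 1.8 1.8
   vertex 1.0 0.4 0.4
  endloop
 endfacet
 facet normal -0.549 -0.530 0.647
  outer loop
   vertex 2.0 4.0 4.2
   vertex 0.2 4.4 3.0
   vertex 1.0 0.4 0.4
  endloop
 endfacet
 facet normal -0.223 0.081 -0.972
  outer loop
   vertex 3.4 4.6 0.2
   vertex 4.2 4.4 0.0
   vertex 1.0 0.4 0.4
  endloop
 endfacet
 facet normal 0.097 0.979 0.181
  outer loop
   vertex 3.4 4.6 0.2
   vertex 0.2 4.4 3.0
   vertex 2.0 4.0 4.2
  endloop
 endfacet
 facet normal 0.292 0.926 0.241
  outer loop
   vertex 3.4 4.6 0.2
   vertex 2.0 4.0 4.2
   vertex 4.2 4.4 0.0
  endloop
 endfacet
 facet normal -0.264 -0.664 0.699
  outer loop
   vertex 3.8 1.6 2.6
   vertex 2.0 4.0 4.2
   vertex 1.0 0.4 0.4
  endloop
 endfacet
 facet normal -0.682 0.298 -0.668
  outer loop
   vertex 1.2 4.0 1.8
   vertex 1.0 0.4 0.4
   vertex 0.2 4.4 3.0
  endloop
 endfacet
 facet normal -0.601 0.460 -0.654
  outer loop
   vertex 1.2 4.0 1.8
   vertex 0.2 4.4 3.0
   vertex 3.4 4.6 0.2
  endloop
 endfacet
 facet normal -0.613 0.316 -0.724
  outer loop
   vertex 1.2 4.0 1.8
   vertex 3.4 4.6 0.2
   vertex 1.0 0.4 0.4
  endloop
 endfacet
 facet normal 0.380 -0.908 -0.176
  outer loop
   vertex 4.8 1.6 2.4
   vertex 1.0 0.4 0.4
   vertex 5.0 1.8 1.8
  endloop
 endfacet
 facet normal 0.079 -0.914 0.397
  outer loop
   vertex 4.8 1.6 2.4
   vertex 3.8 1.6 2.6
   vertex 1.0 0.4 0.4
  endloop
 endfacet
 facet normal 0.175 -0.452 0.875
  outer loop
   vertex 4.8 1.6 2.4
   vertex 2.0 4.0 4.2
   vertex 3.8 1.6 2.6
  endloop
 endfacet
 facet normal 0.743 0.520 0.421
  outer loop
   vertex 4.8 1.6 2.4
   vertex 5.0 1.8 1.8
   vertex 4.2 4.4 0.0
  endloop
 endfacet
 facet normal 0.731 0.528 0.433
  outer loop
   vertex 4.8 1.6 2.4
   vertex 4.2 4.4 0.0
   vertex 2.0 4.0 4.2
  endloop
 endfacet
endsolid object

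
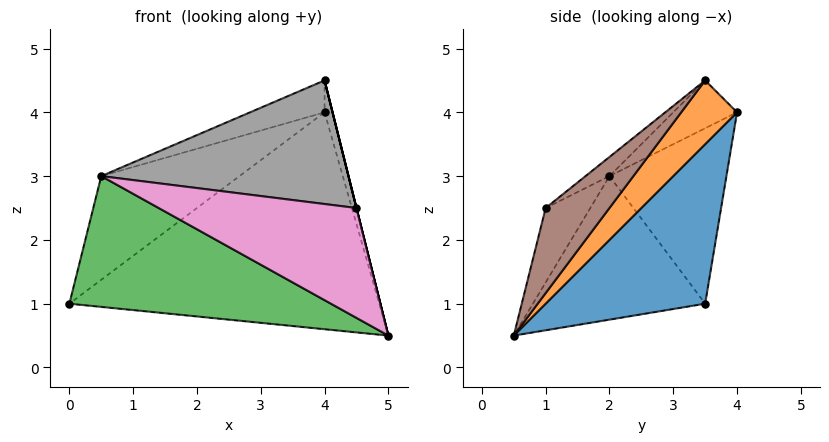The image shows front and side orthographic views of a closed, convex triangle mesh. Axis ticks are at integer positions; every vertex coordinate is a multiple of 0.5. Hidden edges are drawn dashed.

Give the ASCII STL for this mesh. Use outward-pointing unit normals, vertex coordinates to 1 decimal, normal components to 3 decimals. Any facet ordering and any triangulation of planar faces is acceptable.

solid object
 facet normal 0.365 0.708 -0.604
  outer loop
   vertex 4.0 4.0 4.0
   vertex 5.0 0.5 0.5
   vertex 0.0 3.5 1.0
  endloop
 endfacet
 facet normal 0.980 0.140 0.140
  outer loop
   vertex 4.0 3.5 4.5
   vertex 5.0 0.5 0.5
   vertex 4.0 4.0 4.0
  endloop
 endfacet
 facet normal -0.494 -0.750 -0.439
  outer loop
   vertex 0.5 2.0 3.0
   vertex 0.0 3.5 1.0
   vertex 5.0 0.5 0.5
  endloop
 endfacet
 facet normal -0.521 0.615 0.592
  outer loop
   vertex 0.5 2.0 3.0
   vertex 4.0 4.0 4.0
   vertex 0.0 3.5 1.0
  endloop
 endfacet
 facet normal -0.518 0.605 0.605
  outer loop
   vertex 0.5 2.0 3.0
   vertex 4.0 3.5 4.5
   vertex 4.0 4.0 4.0
  endloop
 endfacet
 facet normal 0.970 0.000 0.243
  outer loop
   vertex 4.5 1.0 2.5
   vertex 5.0 0.5 0.5
   vertex 4.0 3.5 4.5
  endloop
 endfacet
 facet normal -0.216 -0.959 0.186
  outer loop
   vertex 4.5 1.0 2.5
   vertex 0.5 2.0 3.0
   vertex 5.0 0.5 0.5
  endloop
 endfacet
 facet normal -0.061 -0.631 0.773
  outer loop
   vertex 4.5 1.0 2.5
   vertex 4.0 3.5 4.5
   vertex 0.5 2.0 3.0
  endloop
 endfacet
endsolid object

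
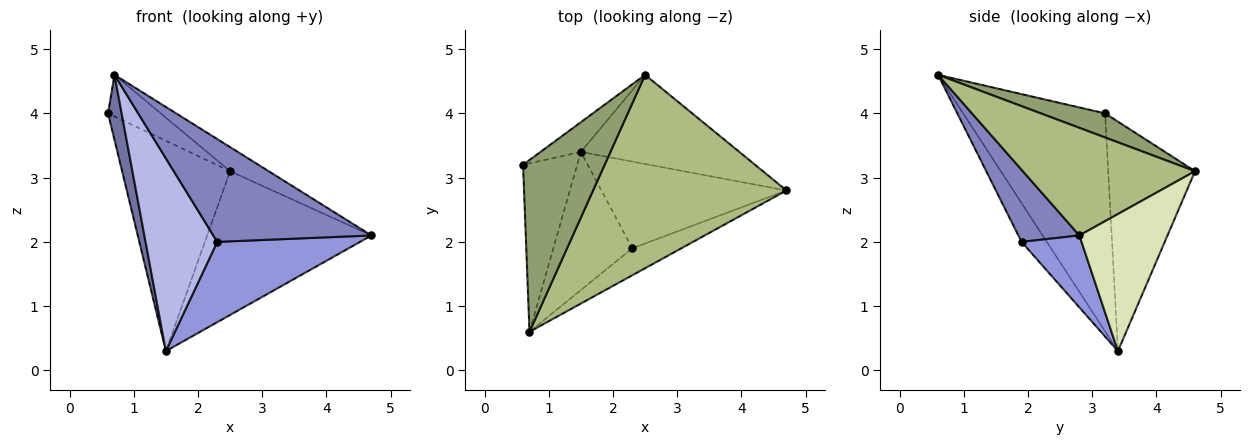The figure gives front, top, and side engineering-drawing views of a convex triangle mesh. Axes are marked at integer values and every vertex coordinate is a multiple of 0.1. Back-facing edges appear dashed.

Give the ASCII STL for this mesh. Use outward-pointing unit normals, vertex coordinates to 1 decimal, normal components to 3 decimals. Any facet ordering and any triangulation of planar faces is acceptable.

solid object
 facet normal -0.966 -0.093 -0.240
  outer loop
   vertex 1.5 3.4 0.3
   vertex 0.7 0.6 4.6
   vertex 0.6 3.2 4.0
  endloop
 endfacet
 facet normal 0.350 -0.906 -0.238
  outer loop
   vertex 2.3 1.9 2.0
   vertex 4.7 2.8 2.1
   vertex 0.7 0.6 4.6
  endloop
 endfacet
 facet normal 0.274 -0.653 -0.706
  outer loop
   vertex 2.3 1.9 2.0
   vertex 1.5 3.4 0.3
   vertex 4.7 2.8 2.1
  endloop
 endfacet
 facet normal -0.275 -0.781 -0.560
  outer loop
   vertex 2.3 1.9 2.0
   vertex 0.7 0.6 4.6
   vertex 1.5 3.4 0.3
  endloop
 endfacet
 facet normal 0.276 0.226 0.934
  outer loop
   vertex 2.5 4.6 3.1
   vertex 0.6 3.2 4.0
   vertex 0.7 0.6 4.6
  endloop
 endfacet
 facet normal 0.483 0.108 0.869
  outer loop
   vertex 2.5 4.6 3.1
   vertex 0.7 0.6 4.6
   vertex 4.7 2.8 2.1
  endloop
 endfacet
 facet normal -0.623 0.775 -0.110
  outer loop
   vertex 2.5 4.6 3.1
   vertex 1.5 3.4 0.3
   vertex 0.6 3.2 4.0
  endloop
 endfacet
 facet normal 0.415 0.773 -0.480
  outer loop
   vertex 2.5 4.6 3.1
   vertex 4.7 2.8 2.1
   vertex 1.5 3.4 0.3
  endloop
 endfacet
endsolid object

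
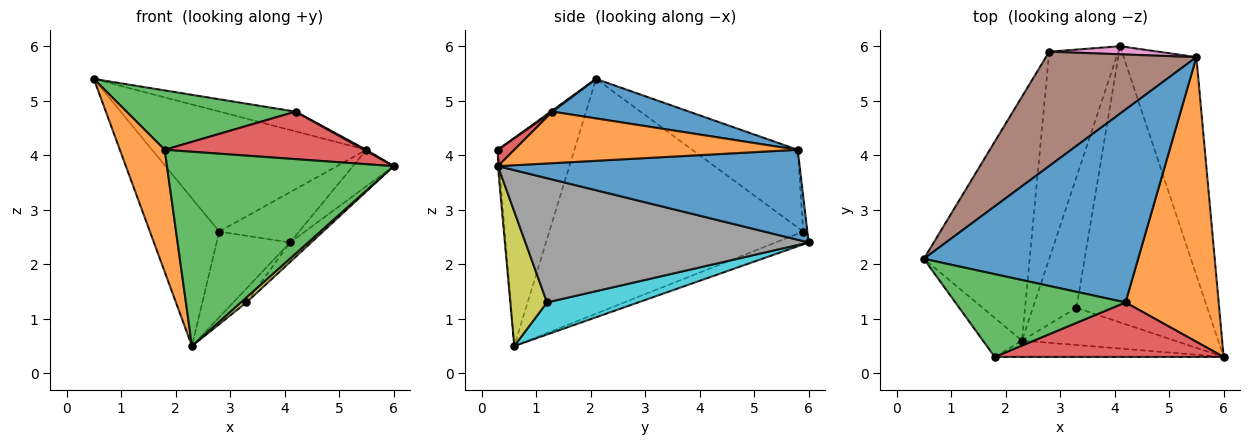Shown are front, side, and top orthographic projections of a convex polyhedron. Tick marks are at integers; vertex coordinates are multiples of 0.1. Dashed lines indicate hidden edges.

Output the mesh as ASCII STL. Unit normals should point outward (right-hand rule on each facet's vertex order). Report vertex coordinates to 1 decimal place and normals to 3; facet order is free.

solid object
 facet normal 0.774 0.104 -0.625
  outer loop
   vertex 5.5 5.8 4.1
   vertex 6.0 0.3 3.8
   vertex 4.1 6.0 2.4
  endloop
 endfacet
 facet normal -0.851 -0.499 -0.160
  outer loop
   vertex 1.8 0.3 4.1
   vertex 0.5 2.1 5.4
   vertex 2.3 0.6 0.5
  endloop
 endfacet
 facet normal -0.006 -0.996 -0.084
  outer loop
   vertex 1.8 0.3 4.1
   vertex 2.3 0.6 0.5
   vertex 6.0 0.3 3.8
  endloop
 endfacet
 facet normal -0.885 0.242 -0.399
  outer loop
   vertex 2.8 5.9 2.6
   vertex 2.3 0.6 0.5
   vertex 0.5 2.1 5.4
  endloop
 endfacet
 facet normal -0.169 0.377 -0.911
  outer loop
   vertex 2.8 5.9 2.6
   vertex 4.1 6.0 2.4
   vertex 2.3 0.6 0.5
  endloop
 endfacet
 facet normal -0.336 0.682 0.650
  outer loop
   vertex 2.8 5.9 2.6
   vertex 0.5 2.1 5.4
   vertex 5.5 5.8 4.1
  endloop
 endfacet
 facet normal -0.051 0.986 0.158
  outer loop
   vertex 2.8 5.9 2.6
   vertex 5.5 5.8 4.1
   vertex 4.1 6.0 2.4
  endloop
 endfacet
 facet normal 0.688 0.051 -0.724
  outer loop
   vertex 3.3 1.2 1.3
   vertex 4.1 6.0 2.4
   vertex 6.0 0.3 3.8
  endloop
 endfacet
 facet normal 0.658 -0.101 -0.747
  outer loop
   vertex 3.3 1.2 1.3
   vertex 6.0 0.3 3.8
   vertex 2.3 0.6 0.5
  endloop
 endfacet
 facet normal 0.591 0.085 -0.802
  outer loop
   vertex 3.3 1.2 1.3
   vertex 2.3 0.6 0.5
   vertex 4.1 6.0 2.4
  endloop
 endfacet
 facet normal 0.180 0.100 0.978
  outer loop
   vertex 4.2 1.3 4.8
   vertex 5.5 5.8 4.1
   vertex 0.5 2.1 5.4
  endloop
 endfacet
 facet normal 0.484 -0.004 0.875
  outer loop
   vertex 4.2 1.3 4.8
   vertex 6.0 0.3 3.8
   vertex 5.5 5.8 4.1
  endloop
 endfacet
 facet normal 0.006 -0.583 0.813
  outer loop
   vertex 4.2 1.3 4.8
   vertex 0.5 2.1 5.4
   vertex 1.8 0.3 4.1
  endloop
 endfacet
 facet normal 0.054 -0.656 0.753
  outer loop
   vertex 4.2 1.3 4.8
   vertex 1.8 0.3 4.1
   vertex 6.0 0.3 3.8
  endloop
 endfacet
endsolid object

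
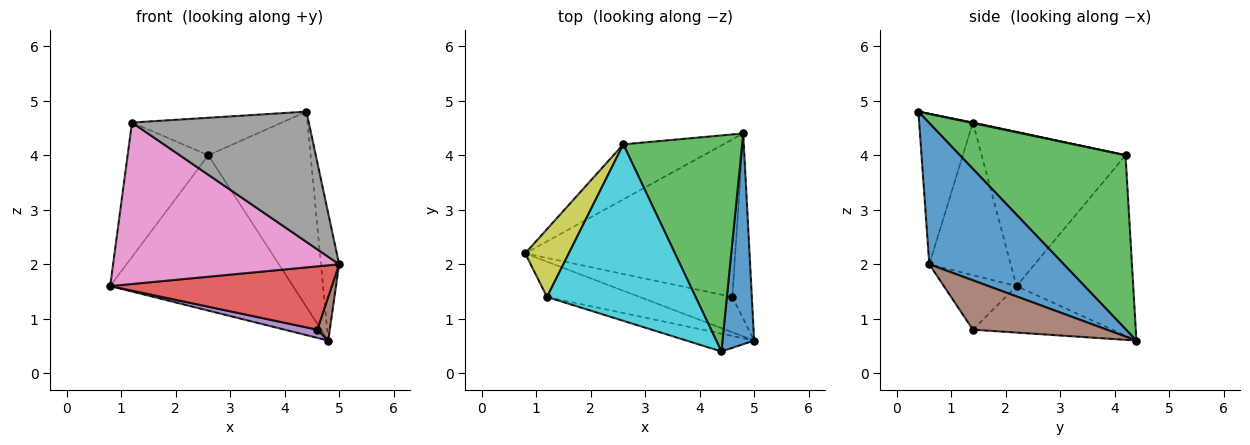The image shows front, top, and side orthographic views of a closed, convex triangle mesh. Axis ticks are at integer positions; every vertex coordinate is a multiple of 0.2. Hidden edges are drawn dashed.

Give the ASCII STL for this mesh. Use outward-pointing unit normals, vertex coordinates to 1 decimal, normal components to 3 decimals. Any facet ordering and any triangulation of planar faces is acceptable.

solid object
 facet normal 0.967 0.131 0.217
  outer loop
   vertex 4.4 0.4 4.8
   vertex 5.0 0.6 2.0
   vertex 4.8 4.4 0.6
  endloop
 endfacet
 facet normal -0.516 0.808 -0.286
  outer loop
   vertex 2.6 4.2 4.0
   vertex 4.8 4.4 0.6
   vertex 0.8 2.2 1.6
  endloop
 endfacet
 facet normal 0.736 0.454 0.503
  outer loop
   vertex 2.6 4.2 4.0
   vertex 4.4 0.4 4.8
   vertex 4.8 4.4 0.6
  endloop
 endfacet
 facet normal -0.275 -0.840 -0.468
  outer loop
   vertex 4.6 1.4 0.8
   vertex 5.0 0.6 2.0
   vertex 0.8 2.2 1.6
  endloop
 endfacet
 facet normal -0.216 -0.051 -0.975
  outer loop
   vertex 4.6 1.4 0.8
   vertex 0.8 2.2 1.6
   vertex 4.8 4.4 0.6
  endloop
 endfacet
 facet normal 0.927 -0.086 -0.366
  outer loop
   vertex 4.6 1.4 0.8
   vertex 4.8 4.4 0.6
   vertex 5.0 0.6 2.0
  endloop
 endfacet
 facet normal -0.332 -0.922 -0.201
  outer loop
   vertex 1.2 1.4 4.6
   vertex 0.8 2.2 1.6
   vertex 5.0 0.6 2.0
  endloop
 endfacet
 facet normal -0.288 -0.949 -0.130
  outer loop
   vertex 1.2 1.4 4.6
   vertex 5.0 0.6 2.0
   vertex 4.4 0.4 4.8
  endloop
 endfacet
 facet normal -0.847 0.475 0.240
  outer loop
   vertex 1.2 1.4 4.6
   vertex 2.6 4.2 4.0
   vertex 0.8 2.2 1.6
  endloop
 endfacet
 facet normal 0.004 0.208 0.978
  outer loop
   vertex 1.2 1.4 4.6
   vertex 4.4 0.4 4.8
   vertex 2.6 4.2 4.0
  endloop
 endfacet
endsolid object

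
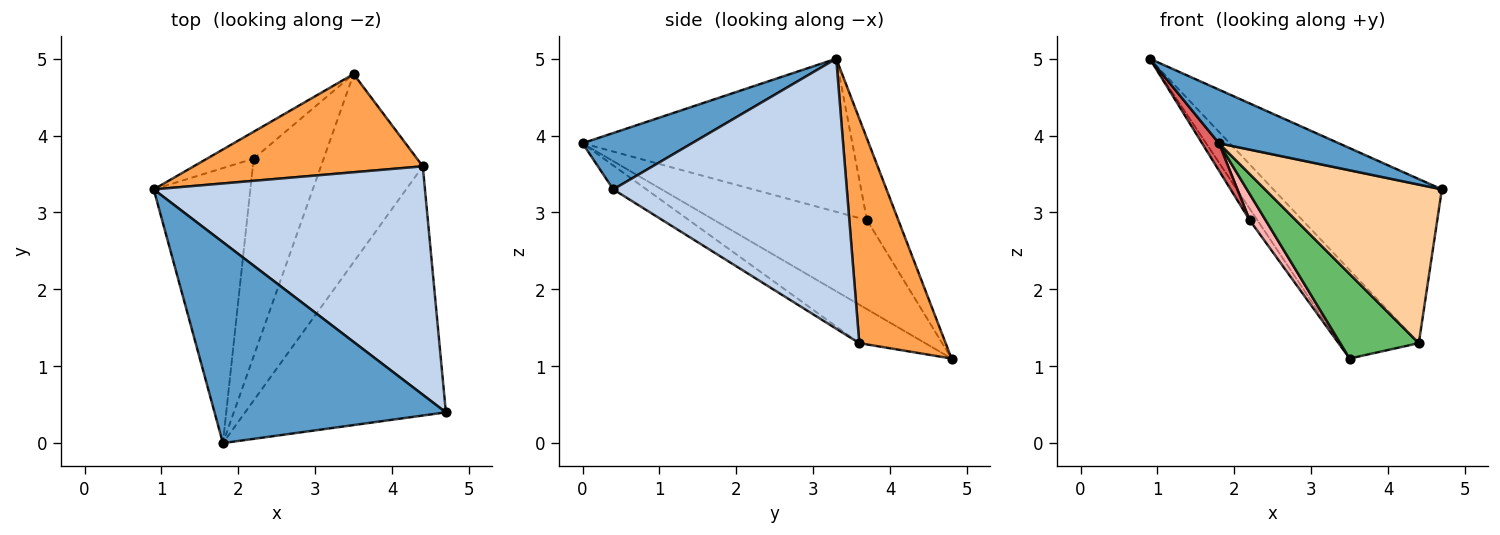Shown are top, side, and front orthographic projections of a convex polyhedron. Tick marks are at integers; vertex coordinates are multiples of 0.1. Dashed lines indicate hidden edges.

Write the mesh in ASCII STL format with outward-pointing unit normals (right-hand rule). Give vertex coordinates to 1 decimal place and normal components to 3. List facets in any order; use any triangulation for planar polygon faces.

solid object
 facet normal 0.229 -0.251 0.940
  outer loop
   vertex 1.8 0.0 3.9
   vertex 4.7 0.4 3.3
   vertex 0.9 3.3 5.0
  endloop
 endfacet
 facet normal 0.629 0.454 0.632
  outer loop
   vertex 4.4 3.6 1.3
   vertex 0.9 3.3 5.0
   vertex 4.7 0.4 3.3
  endloop
 endfacet
 facet normal 0.588 0.541 0.601
  outer loop
   vertex 4.4 3.6 1.3
   vertex 3.5 4.8 1.1
   vertex 0.9 3.3 5.0
  endloop
 endfacet
 facet normal -0.100 -0.534 -0.840
  outer loop
   vertex 4.4 3.6 1.3
   vertex 4.7 0.4 3.3
   vertex 1.8 0.0 3.9
  endloop
 endfacet
 facet normal -0.325 -0.388 -0.862
  outer loop
   vertex 4.4 3.6 1.3
   vertex 1.8 0.0 3.9
   vertex 3.5 4.8 1.1
  endloop
 endfacet
 facet normal -0.849 0.208 -0.486
  outer loop
   vertex 2.2 3.7 2.9
   vertex 0.9 3.3 5.0
   vertex 3.5 4.8 1.1
  endloop
 endfacet
 facet normal -0.845 -0.053 -0.533
  outer loop
   vertex 2.2 3.7 2.9
   vertex 1.8 0.0 3.9
   vertex 0.9 3.3 5.0
  endloop
 endfacet
 facet normal -0.784 -0.082 -0.616
  outer loop
   vertex 2.2 3.7 2.9
   vertex 3.5 4.8 1.1
   vertex 1.8 0.0 3.9
  endloop
 endfacet
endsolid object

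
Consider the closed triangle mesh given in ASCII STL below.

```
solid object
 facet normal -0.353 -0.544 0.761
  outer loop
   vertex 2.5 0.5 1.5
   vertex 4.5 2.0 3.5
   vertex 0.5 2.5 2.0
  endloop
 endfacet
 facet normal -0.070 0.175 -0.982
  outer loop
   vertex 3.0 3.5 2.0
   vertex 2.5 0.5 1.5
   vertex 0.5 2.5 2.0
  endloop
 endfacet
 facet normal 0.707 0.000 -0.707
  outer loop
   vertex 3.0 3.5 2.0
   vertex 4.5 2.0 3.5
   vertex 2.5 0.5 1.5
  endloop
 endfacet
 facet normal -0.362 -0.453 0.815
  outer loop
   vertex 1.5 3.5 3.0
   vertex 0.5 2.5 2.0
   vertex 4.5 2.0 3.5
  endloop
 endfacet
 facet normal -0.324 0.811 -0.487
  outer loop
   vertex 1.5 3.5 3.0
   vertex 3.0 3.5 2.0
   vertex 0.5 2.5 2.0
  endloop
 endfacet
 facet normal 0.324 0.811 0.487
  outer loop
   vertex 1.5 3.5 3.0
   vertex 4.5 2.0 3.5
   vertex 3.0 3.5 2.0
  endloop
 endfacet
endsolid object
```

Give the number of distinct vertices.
5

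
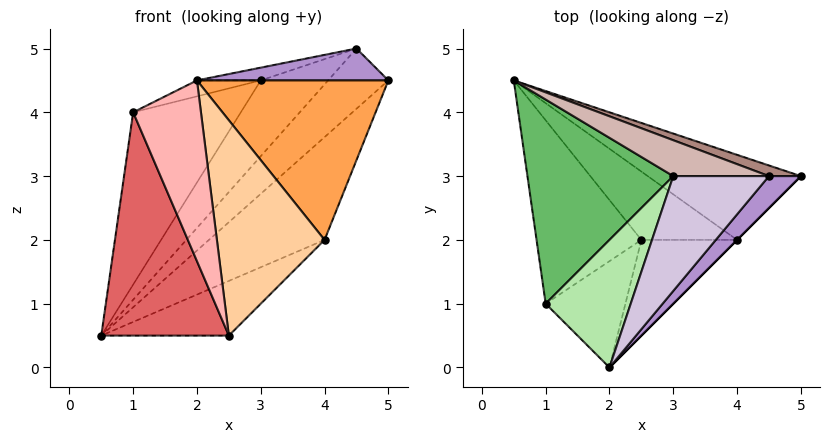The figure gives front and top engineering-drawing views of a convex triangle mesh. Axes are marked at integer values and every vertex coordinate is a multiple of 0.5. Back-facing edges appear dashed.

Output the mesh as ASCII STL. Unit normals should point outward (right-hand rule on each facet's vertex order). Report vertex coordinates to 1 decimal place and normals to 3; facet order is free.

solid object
 facet normal 0.636 0.595 -0.492
  outer loop
   vertex 4.0 2.0 2.0
   vertex 0.5 4.5 0.5
   vertex 5.0 3.0 4.5
  endloop
 endfacet
 facet normal 0.615 0.492 -0.615
  outer loop
   vertex 4.0 2.0 2.0
   vertex 2.5 2.0 0.5
   vertex 0.5 4.5 0.5
  endloop
 endfacet
 facet normal 0.707 -0.707 0.000
  outer loop
   vertex 4.0 2.0 2.0
   vertex 5.0 3.0 4.5
   vertex 2.0 0.0 4.5
  endloop
 endfacet
 facet normal 0.376 -0.847 -0.376
  outer loop
   vertex 4.0 2.0 2.0
   vertex 2.0 0.0 4.5
   vertex 2.5 2.0 0.5
  endloop
 endfacet
 facet normal -0.641 0.495 0.586
  outer loop
   vertex 1.0 1.0 4.0
   vertex 3.0 3.0 4.5
   vertex 0.5 4.5 0.5
  endloop
 endfacet
 facet normal -0.349 0.116 0.930
  outer loop
   vertex 1.0 1.0 4.0
   vertex 2.0 0.0 4.5
   vertex 3.0 3.0 4.5
  endloop
 endfacet
 facet normal -0.695 -0.556 -0.457
  outer loop
   vertex 1.0 1.0 4.0
   vertex 0.5 4.5 0.5
   vertex 2.5 2.0 0.5
  endloop
 endfacet
 facet normal -0.520 -0.736 -0.433
  outer loop
   vertex 1.0 1.0 4.0
   vertex 2.5 2.0 0.5
   vertex 2.0 0.0 4.5
  endloop
 endfacet
 facet normal 0.577 -0.577 0.577
  outer loop
   vertex 4.5 3.0 5.0
   vertex 2.0 0.0 4.5
   vertex 5.0 3.0 4.5
  endloop
 endfacet
 facet normal -0.314 0.105 0.943
  outer loop
   vertex 4.5 3.0 5.0
   vertex 3.0 3.0 4.5
   vertex 2.0 0.0 4.5
  endloop
 endfacet
 facet normal 0.171 0.970 0.171
  outer loop
   vertex 4.5 3.0 5.0
   vertex 5.0 3.0 4.5
   vertex 0.5 4.5 0.5
  endloop
 endfacet
 facet normal -0.141 0.895 0.424
  outer loop
   vertex 4.5 3.0 5.0
   vertex 0.5 4.5 0.5
   vertex 3.0 3.0 4.5
  endloop
 endfacet
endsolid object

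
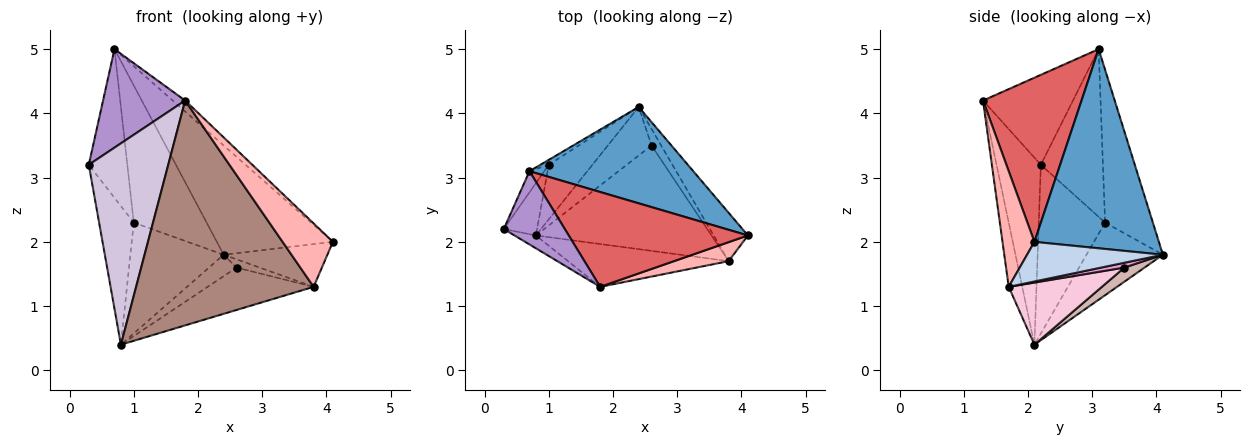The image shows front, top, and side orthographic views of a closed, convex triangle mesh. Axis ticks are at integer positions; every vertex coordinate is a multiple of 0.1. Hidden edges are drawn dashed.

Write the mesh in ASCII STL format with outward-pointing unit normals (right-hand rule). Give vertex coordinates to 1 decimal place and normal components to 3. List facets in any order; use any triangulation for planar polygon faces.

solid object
 facet normal 0.627 0.584 0.516
  outer loop
   vertex 0.7 3.1 5.0
   vertex 4.1 2.1 2.0
   vertex 2.4 4.1 1.8
  endloop
 endfacet
 facet normal 0.655 0.500 -0.566
  outer loop
   vertex 3.8 1.7 1.3
   vertex 2.4 4.1 1.8
   vertex 4.1 2.1 2.0
  endloop
 endfacet
 facet normal -0.592 0.723 -0.356
  outer loop
   vertex 1.0 3.2 2.3
   vertex 2.4 4.1 1.8
   vertex 0.8 2.1 0.4
  endloop
 endfacet
 facet normal -0.548 0.836 -0.030
  outer loop
   vertex 1.0 3.2 2.3
   vertex 0.7 3.1 5.0
   vertex 2.4 4.1 1.8
  endloop
 endfacet
 facet normal -0.873 0.456 -0.172
  outer loop
   vertex 1.0 3.2 2.3
   vertex 0.8 2.1 0.4
   vertex 0.3 2.2 3.2
  endloop
 endfacet
 facet normal -0.847 0.526 -0.075
  outer loop
   vertex 1.0 3.2 2.3
   vertex 0.3 2.2 3.2
   vertex 0.7 3.1 5.0
  endloop
 endfacet
 facet normal 0.673 0.085 0.735
  outer loop
   vertex 1.8 1.3 4.2
   vertex 4.1 2.1 2.0
   vertex 0.7 3.1 5.0
  endloop
 endfacet
 facet normal 0.519 -0.819 0.245
  outer loop
   vertex 1.8 1.3 4.2
   vertex 3.8 1.7 1.3
   vertex 4.1 2.1 2.0
  endloop
 endfacet
 facet normal -0.660 -0.603 0.448
  outer loop
   vertex 1.8 1.3 4.2
   vertex 0.7 3.1 5.0
   vertex 0.3 2.2 3.2
  endloop
 endfacet
 facet normal -0.486 -0.872 -0.056
  outer loop
   vertex 1.8 1.3 4.2
   vertex 0.3 2.2 3.2
   vertex 0.8 2.1 0.4
  endloop
 endfacet
 facet normal -0.075 -0.980 -0.187
  outer loop
   vertex 1.8 1.3 4.2
   vertex 0.8 2.1 0.4
   vertex 3.8 1.7 1.3
  endloop
 endfacet
 facet normal 0.284 0.387 -0.877
  outer loop
   vertex 2.6 3.5 1.6
   vertex 0.8 2.1 0.4
   vertex 2.4 4.1 1.8
  endloop
 endfacet
 facet normal 0.408 0.408 -0.816
  outer loop
   vertex 2.6 3.5 1.6
   vertex 2.4 4.1 1.8
   vertex 3.8 1.7 1.3
  endloop
 endfacet
 facet normal 0.312 0.355 -0.881
  outer loop
   vertex 2.6 3.5 1.6
   vertex 3.8 1.7 1.3
   vertex 0.8 2.1 0.4
  endloop
 endfacet
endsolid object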